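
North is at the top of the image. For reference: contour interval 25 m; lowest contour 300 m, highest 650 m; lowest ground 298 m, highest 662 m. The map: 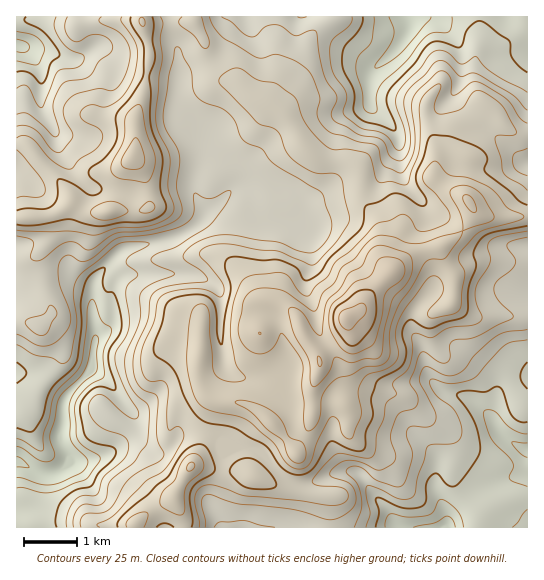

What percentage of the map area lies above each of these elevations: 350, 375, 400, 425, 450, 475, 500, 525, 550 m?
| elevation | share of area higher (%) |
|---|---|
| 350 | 94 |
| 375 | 87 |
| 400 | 79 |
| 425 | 70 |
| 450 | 54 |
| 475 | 40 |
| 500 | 26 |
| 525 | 16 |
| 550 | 7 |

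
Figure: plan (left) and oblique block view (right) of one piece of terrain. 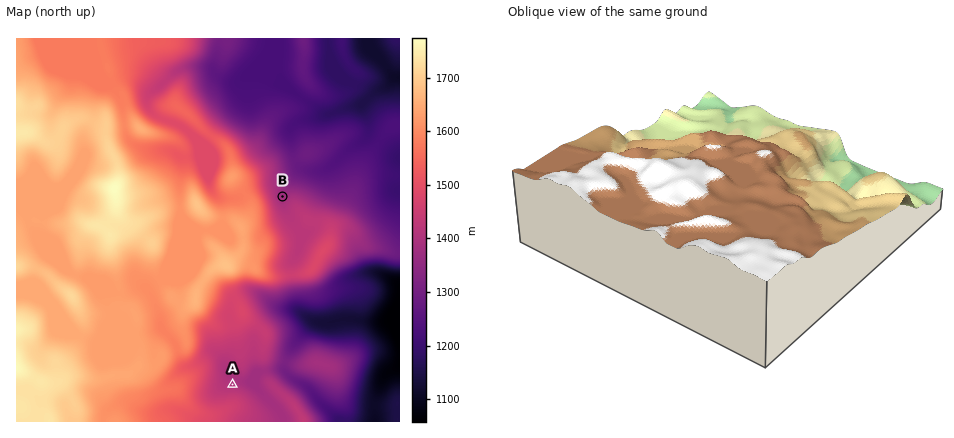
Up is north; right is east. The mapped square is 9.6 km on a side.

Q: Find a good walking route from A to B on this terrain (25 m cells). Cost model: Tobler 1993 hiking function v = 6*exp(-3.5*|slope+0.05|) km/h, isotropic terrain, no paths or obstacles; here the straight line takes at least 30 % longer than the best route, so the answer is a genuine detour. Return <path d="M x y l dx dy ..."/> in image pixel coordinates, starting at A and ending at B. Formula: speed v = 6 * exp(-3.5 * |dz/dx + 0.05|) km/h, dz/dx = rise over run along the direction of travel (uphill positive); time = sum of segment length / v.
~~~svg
<path d="M232 384l0-8 2-4 0-8 22-42 0-28 2-4 4-2 6 0 8-4 4-4 2-4 0-2-2-6 0-4 8-16 0-34-4-10-2-8"/>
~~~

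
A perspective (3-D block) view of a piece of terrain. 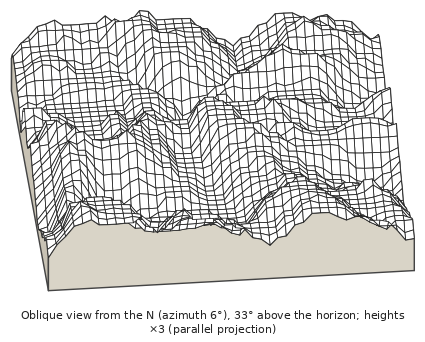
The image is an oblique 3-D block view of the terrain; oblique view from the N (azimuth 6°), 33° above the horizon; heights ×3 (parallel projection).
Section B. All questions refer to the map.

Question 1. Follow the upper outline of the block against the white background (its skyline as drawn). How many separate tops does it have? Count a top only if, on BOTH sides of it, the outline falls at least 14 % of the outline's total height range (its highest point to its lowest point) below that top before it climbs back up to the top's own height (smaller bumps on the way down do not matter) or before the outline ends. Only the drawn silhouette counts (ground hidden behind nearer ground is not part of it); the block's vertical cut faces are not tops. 2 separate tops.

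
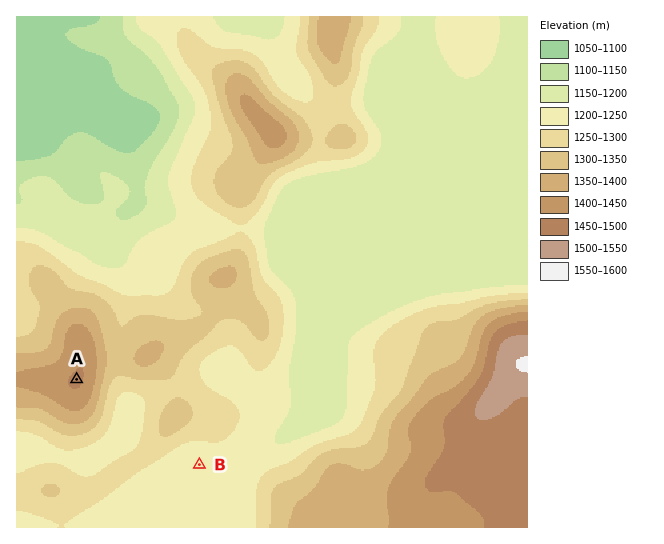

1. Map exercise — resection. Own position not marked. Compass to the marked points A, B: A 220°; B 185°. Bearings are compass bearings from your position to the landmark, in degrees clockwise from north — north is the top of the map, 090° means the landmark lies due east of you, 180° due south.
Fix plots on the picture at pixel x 222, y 206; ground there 1280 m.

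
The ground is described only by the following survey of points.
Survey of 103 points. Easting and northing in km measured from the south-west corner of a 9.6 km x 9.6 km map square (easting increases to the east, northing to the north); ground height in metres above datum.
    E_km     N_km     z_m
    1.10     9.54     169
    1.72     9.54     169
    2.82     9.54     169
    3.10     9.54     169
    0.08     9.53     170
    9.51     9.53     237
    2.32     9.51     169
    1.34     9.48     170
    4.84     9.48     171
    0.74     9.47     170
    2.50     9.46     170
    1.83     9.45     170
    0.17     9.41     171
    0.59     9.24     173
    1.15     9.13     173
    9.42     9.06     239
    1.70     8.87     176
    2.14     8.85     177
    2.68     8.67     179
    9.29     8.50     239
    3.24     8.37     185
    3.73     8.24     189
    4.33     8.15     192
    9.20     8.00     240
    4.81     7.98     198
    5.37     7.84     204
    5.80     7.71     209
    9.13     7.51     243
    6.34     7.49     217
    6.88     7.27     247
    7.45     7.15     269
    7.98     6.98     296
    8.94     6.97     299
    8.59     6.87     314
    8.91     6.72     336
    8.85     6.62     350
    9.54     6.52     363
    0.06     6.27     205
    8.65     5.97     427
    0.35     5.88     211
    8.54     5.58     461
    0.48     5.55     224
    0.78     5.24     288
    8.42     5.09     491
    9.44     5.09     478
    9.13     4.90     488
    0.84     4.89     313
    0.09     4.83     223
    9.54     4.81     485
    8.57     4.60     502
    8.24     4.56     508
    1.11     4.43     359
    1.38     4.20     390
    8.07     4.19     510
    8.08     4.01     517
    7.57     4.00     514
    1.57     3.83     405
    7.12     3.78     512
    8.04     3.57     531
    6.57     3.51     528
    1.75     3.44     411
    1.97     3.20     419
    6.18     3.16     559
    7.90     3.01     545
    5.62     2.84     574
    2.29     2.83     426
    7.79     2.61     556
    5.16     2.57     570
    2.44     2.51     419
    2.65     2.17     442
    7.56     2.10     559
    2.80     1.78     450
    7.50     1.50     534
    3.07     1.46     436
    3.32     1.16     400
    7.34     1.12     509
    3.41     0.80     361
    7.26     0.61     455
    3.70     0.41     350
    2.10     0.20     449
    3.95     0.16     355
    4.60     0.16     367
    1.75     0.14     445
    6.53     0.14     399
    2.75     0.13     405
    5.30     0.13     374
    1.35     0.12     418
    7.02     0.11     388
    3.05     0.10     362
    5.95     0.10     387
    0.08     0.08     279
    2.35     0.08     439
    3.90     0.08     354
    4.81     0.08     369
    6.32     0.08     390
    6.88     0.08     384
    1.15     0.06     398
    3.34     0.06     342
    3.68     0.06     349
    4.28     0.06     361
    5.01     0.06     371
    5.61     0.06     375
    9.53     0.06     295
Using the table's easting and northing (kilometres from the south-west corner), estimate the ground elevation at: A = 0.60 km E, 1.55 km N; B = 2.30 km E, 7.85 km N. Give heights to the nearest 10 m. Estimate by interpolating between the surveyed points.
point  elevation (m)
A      270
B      190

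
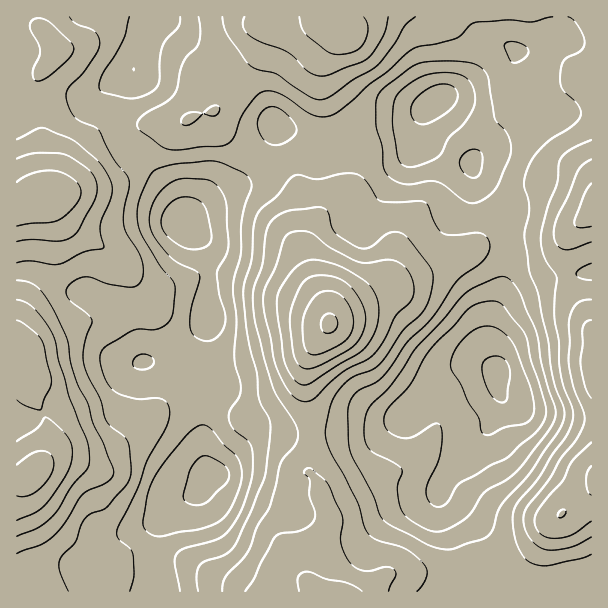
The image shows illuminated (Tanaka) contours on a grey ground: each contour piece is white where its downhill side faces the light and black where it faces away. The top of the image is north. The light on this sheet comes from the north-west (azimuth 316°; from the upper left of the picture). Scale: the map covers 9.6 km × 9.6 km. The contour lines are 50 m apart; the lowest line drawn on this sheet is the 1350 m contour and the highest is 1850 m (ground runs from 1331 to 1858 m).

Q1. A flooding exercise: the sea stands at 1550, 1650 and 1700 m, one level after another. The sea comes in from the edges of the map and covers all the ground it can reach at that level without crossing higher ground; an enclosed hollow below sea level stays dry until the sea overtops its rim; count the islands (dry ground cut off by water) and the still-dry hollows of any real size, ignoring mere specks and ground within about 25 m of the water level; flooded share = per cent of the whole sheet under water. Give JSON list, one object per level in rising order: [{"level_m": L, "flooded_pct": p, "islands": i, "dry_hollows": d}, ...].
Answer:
[{"level_m": 1550, "flooded_pct": 49, "islands": 0, "dry_hollows": 0}, {"level_m": 1650, "flooded_pct": 83, "islands": 1, "dry_hollows": 0}, {"level_m": 1700, "flooded_pct": 92, "islands": 1, "dry_hollows": 0}]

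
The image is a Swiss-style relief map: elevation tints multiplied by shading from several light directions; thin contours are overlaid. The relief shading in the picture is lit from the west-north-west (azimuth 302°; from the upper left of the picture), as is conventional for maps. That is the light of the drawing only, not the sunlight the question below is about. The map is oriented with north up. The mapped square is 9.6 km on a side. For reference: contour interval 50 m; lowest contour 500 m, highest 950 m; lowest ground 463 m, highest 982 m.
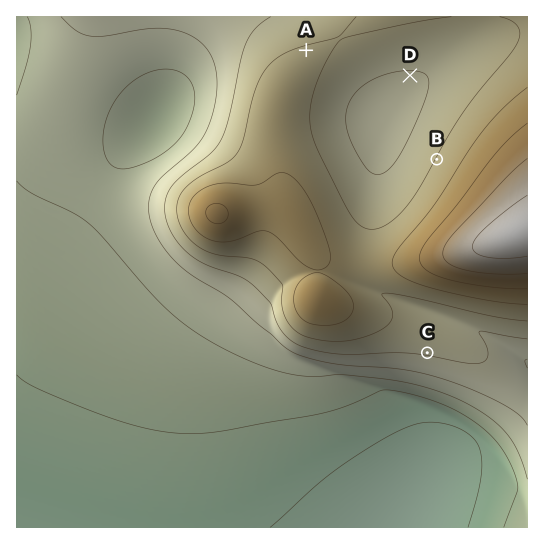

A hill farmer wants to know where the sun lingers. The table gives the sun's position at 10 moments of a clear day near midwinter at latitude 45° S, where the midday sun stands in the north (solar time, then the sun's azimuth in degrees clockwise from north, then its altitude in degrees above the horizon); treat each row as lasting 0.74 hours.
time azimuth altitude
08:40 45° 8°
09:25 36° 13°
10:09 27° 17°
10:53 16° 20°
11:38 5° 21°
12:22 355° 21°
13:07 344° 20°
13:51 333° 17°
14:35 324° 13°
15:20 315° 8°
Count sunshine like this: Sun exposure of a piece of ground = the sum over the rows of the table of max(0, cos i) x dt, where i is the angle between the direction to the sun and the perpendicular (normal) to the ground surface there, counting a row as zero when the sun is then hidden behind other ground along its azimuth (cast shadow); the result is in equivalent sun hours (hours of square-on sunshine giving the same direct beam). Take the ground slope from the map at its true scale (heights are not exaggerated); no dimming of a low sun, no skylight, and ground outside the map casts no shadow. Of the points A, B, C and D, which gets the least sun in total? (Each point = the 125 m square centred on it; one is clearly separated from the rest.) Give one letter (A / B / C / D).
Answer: C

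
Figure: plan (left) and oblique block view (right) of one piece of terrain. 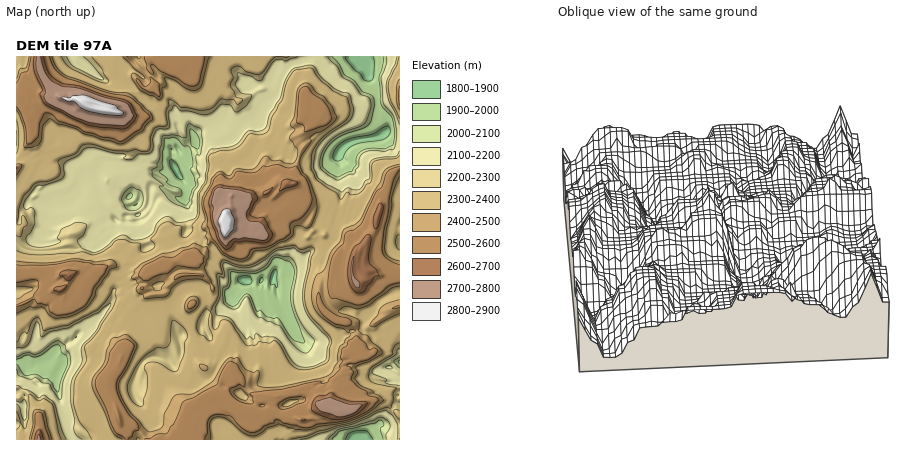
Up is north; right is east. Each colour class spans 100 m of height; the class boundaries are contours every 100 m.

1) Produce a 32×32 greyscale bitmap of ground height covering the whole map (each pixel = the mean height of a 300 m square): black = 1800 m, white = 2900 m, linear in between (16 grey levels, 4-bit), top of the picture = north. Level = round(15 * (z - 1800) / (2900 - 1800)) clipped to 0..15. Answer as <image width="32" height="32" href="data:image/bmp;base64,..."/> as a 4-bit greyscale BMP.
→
<image width="32" height="32" href="data:image/bmp;base64,Qk12AgAAAAAAAHYAAAAoAAAAIAAAACAAAAABAAQAAAAAAAACAAATCwAAEwsAABAAAAAAAAAAAAAAABEREQAiIiIAMzMzAERERABVVVUAZmZmAHd3dwCIiIgAmZmZAKqqqgC7u7sAzMzMAN3d3QDu7u4A////AHqnVneamaqqh4mHd3ZCETVplld4qoiaqoiaqZqqmGQ1aIZXeah3iaqqqqqarMzJZ2dkZ4qXd4maqpmqmazLqodVQ2ealmeIiJqZiJmqqph2QzNXiqdnd3iKqYd3eJqHVTIjRnmpd2d4iZiHdVaKmGRVM0Z4qnd2d3d3d2RFeqqGdVVVeJl3dnd3dmZDRXiYd3Z3ZVd3d3d2d2VUM1eJiIeHiZhmd3d3h2VVMyR5mIiZmaqqhneIh5h0NCI1iZmpiYmrqpd4mIiHgyIiNYmqupiqqrqoeJmZmXUiISR5q8uqmZqqmYiaqal2ZkI0aKvLqnd3d2d3eJmpiamFRWeay5hlVmVVd2d3iJy7uod4iruXdVVmVVVWd3i+3MqoiImqp3ZVVVVVRWVYz9y6qph3irhlVVVVU0VUSM3cqqqYd3m4dVVVVVNFQzfMzLuql3Z4qHdmVVVVVDI1mqqquoZVV5mHd1VVVVQhNYiZqql0M0aJd3dlVVZVIjV3d4iIdCI1ZoiHd2eHdjI0Vmd3iYUhIzSKh3iaqYZENFVWd4mXUyITiomrzMyoZVVVVVeJqoZTJKqrze7smHZnZWVWeaqHVDaqzd7cuYh3d3d2VXmpd1RIqsy7l3iaiJh3ZVVol2UySJvKh2d4mZqpd2ZlV3VTIUeLuGVniJqqqYd3dlVVQgA2"/>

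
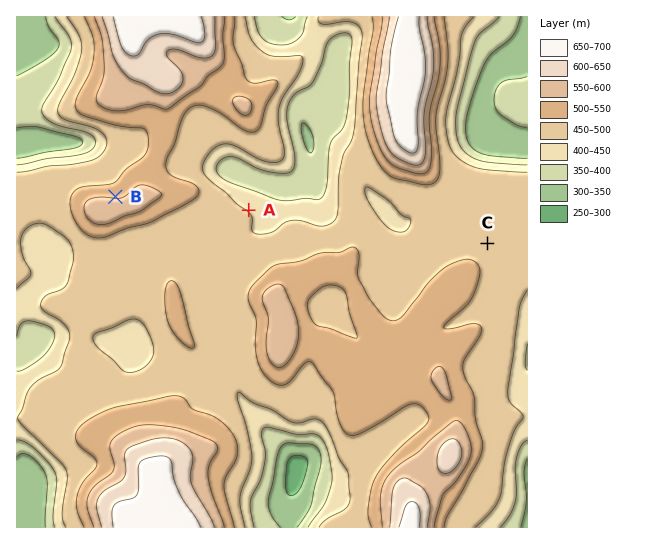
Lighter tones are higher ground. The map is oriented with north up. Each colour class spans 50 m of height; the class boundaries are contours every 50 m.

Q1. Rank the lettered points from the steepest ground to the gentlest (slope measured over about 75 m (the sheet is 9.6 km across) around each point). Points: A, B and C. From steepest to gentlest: B A C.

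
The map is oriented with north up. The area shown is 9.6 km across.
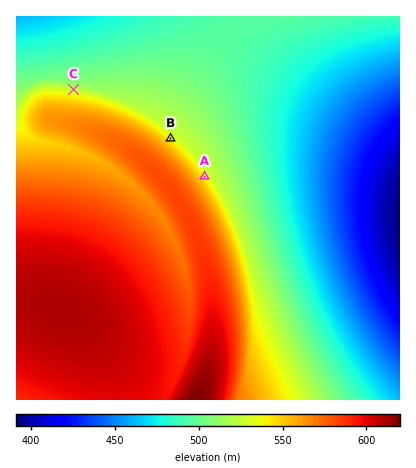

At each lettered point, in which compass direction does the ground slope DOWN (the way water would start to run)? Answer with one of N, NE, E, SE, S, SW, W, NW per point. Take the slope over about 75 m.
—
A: NE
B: NE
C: N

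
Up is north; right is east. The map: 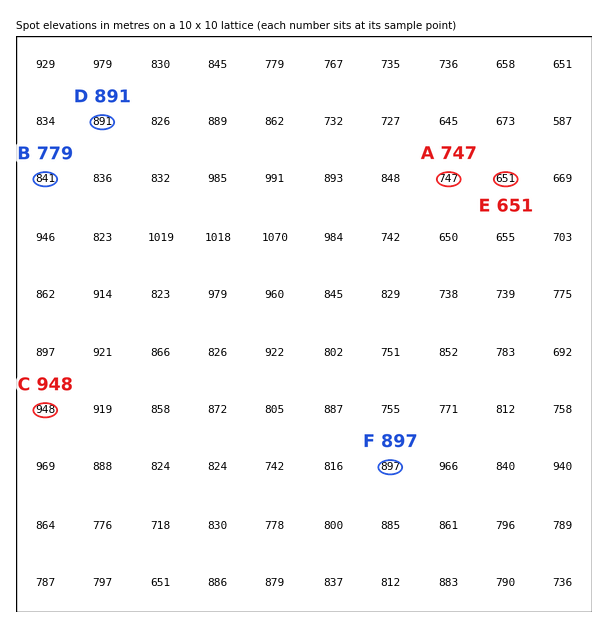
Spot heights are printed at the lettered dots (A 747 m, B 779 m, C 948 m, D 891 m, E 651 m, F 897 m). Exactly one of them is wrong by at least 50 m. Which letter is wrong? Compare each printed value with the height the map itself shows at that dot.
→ B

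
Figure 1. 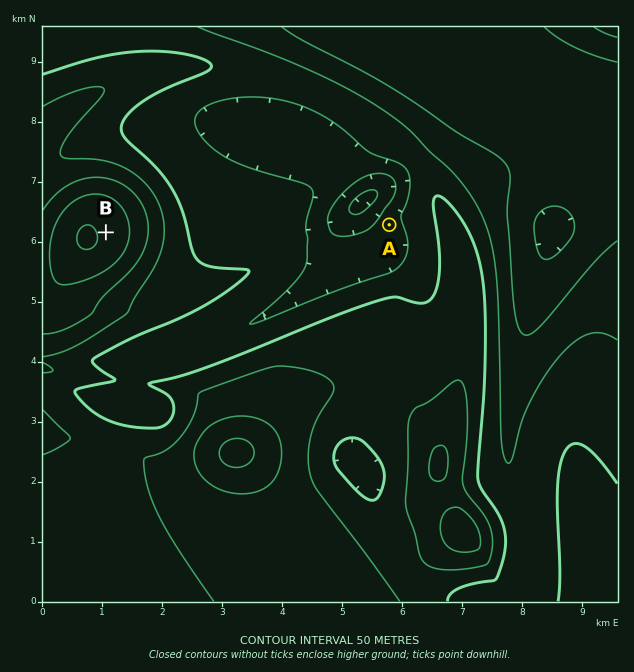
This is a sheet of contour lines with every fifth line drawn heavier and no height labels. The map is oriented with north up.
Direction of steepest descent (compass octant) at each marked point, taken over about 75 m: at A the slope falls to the W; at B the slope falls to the E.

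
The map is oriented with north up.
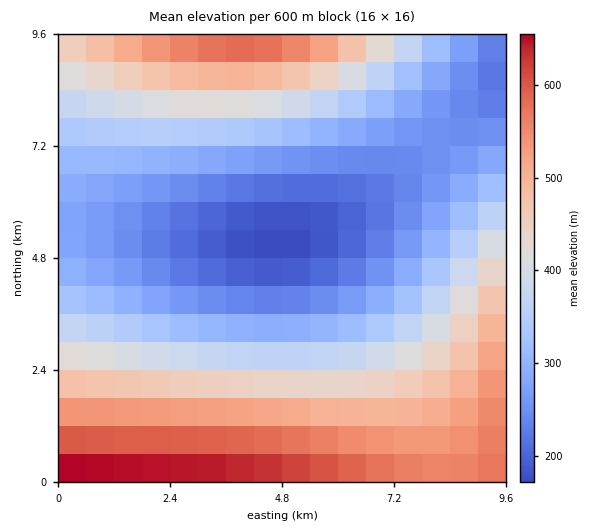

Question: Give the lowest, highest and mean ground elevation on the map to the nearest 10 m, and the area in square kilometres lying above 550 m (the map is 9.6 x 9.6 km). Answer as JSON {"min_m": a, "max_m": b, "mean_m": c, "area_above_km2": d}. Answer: {"min_m": 170, "max_m": 680, "mean_m": 380, "area_above_km2": 12.2}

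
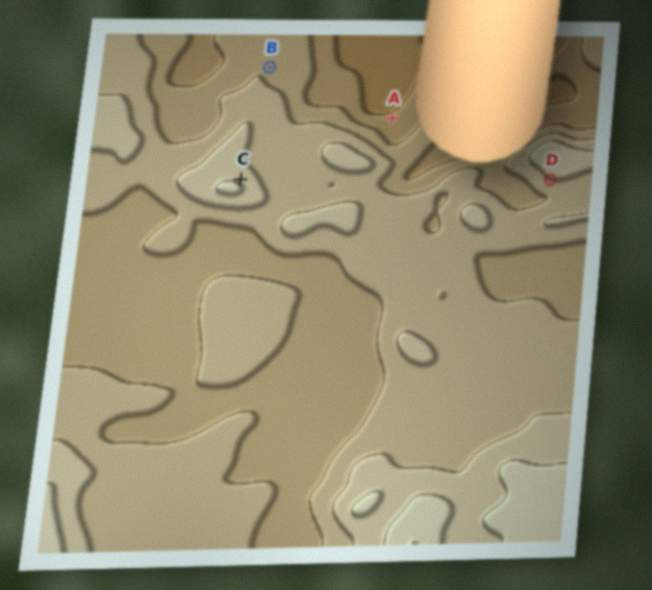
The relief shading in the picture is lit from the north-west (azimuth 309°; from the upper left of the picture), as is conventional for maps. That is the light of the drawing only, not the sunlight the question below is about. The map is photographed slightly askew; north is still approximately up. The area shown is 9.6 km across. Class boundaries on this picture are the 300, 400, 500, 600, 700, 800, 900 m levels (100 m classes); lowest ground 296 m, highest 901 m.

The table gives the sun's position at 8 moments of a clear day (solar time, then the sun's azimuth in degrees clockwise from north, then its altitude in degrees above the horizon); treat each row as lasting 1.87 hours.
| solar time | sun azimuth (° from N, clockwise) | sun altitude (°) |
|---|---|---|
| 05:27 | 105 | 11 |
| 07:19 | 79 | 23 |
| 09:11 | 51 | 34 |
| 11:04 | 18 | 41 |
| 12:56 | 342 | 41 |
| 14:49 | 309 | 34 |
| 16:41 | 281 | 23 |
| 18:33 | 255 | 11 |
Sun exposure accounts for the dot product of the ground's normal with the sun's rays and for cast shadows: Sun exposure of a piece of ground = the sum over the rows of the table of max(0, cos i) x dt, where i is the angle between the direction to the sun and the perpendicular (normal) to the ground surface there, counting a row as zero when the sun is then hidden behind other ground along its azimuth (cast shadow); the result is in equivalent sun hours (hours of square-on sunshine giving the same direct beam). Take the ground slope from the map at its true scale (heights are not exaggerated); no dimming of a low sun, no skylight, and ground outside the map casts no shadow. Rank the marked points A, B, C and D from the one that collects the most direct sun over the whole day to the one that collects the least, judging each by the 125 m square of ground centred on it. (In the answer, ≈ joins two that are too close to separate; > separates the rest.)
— C > A ≈ B > D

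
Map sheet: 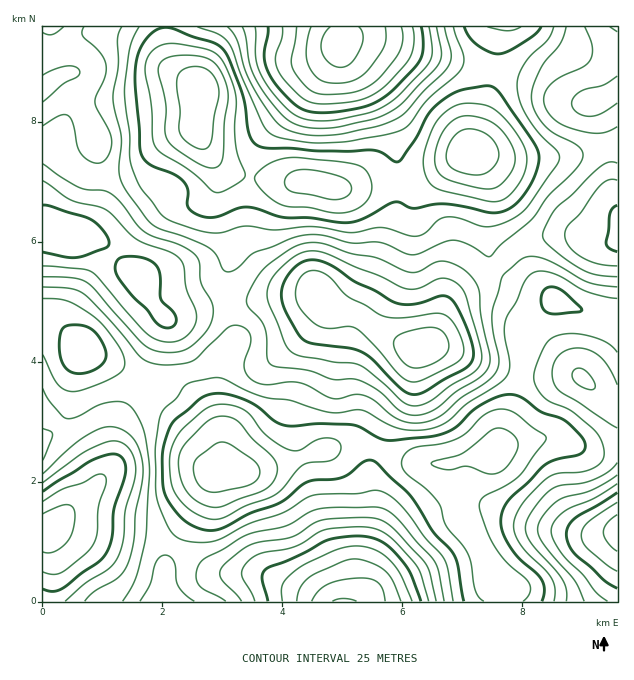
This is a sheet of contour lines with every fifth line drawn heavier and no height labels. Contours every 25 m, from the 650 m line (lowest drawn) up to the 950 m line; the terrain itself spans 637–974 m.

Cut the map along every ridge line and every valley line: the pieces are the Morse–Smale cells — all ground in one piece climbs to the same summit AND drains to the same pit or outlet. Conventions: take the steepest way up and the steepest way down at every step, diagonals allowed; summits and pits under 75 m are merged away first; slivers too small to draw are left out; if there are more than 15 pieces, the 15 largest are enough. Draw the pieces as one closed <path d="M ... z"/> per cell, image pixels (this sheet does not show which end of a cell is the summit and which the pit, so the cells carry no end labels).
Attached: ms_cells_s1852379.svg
<path d="M497 269l-13 11-27 14-9 9-14 36-10 9-9 0-24-10-32-24-30-8-8-6-4-7-88 11-1 6 6 20 0 12-12 15-4 15 2 72 6 21 10 8 9 0 39-9 39-15 23-5 24 2 30 14 30 4 19 0 24-8 18-1 9-8 2-17 12-30 10-43 0-21 10-15 21-21-43-19z"/><path d="M362 444l-25 2-65 21-27 6-22 0-9 3-20 38-18 26-8 15-4 16 0 30 344 1 0-16-16-13-12-26-15-24-5-39-6-19-2-3-22 2-24-3z"/><path d="M166 26l-124 1 0 201 14 0 17 8 13 0 17 6 25 27 12 8 14 30 12 11 4 0 26-8 32-7-2-32 5-21-15-49 2-30-20-39 2-41-28-27-6-21z"/><path d="M556 299l-22 22-10 15 0 21-4 19-6 24-12 30-2 17-9 8-18 1-20 7 7 21 4 35 28 54 16 13 1 16 108 0 1-280-25-6z"/><path d="M53 324l-11 1 0 201 8 2 0 21 2 10-1 42 112 1 2-38 11-24 18-26 18-36 5-4 19-2-6 0-10-7-13-20-27-27-12-18-11-11-38-23-18-8-15-5-10-13-15-12z"/><path d="M499 26l-332 0-1 17 6 21 28 27-2 41 9 18 13 16 9 6 22 6 35 4 30 0 19 6 15 0 20-4 31-2 1-5-4-14-4-24-7-22-23-39-20-24-4-11 9-3 31 1 30 11 41 8 21 8 21 3z"/><path d="M56 228l-14 1 0 95 19 4 15 12 10 13 15 5 18 8 38 23 11 11 12 18 27 27 13 20 12 7-6-7-4-12-2-35-2-15 1-40 15-21 0-12-4-12-2-14-14 1-48 13-18-20-8-21-12-8-19-23-17-8-19-2z"/><path d="M494 71l-2 1-3 21-9 33-10 27 12 12 8 22 0 12-4 21 0 18 3 17 5 10 3 4 17-19 12-8 19-6 26-2 28 10 18-4 1-32-6-18-2-37-4-21-9-24-5-6-26-1-28-18z"/><path d="M212 156l6 15-2 30 15 49-5 21 2 32 22-1 19-4 48-5 4 7 8 6 27 6 7-9 23-56 14-46 2-18-32 1-20 4-15 0-19-6-30 0-24-3-33-7-9-6z"/><path d="M470 154l-15 6-30 18-23 5-2 18-14 46-23 56-7 10 8 4 9 9 18 12 24 10 9 0 5-3 11-18 8-24 9-9 27-14 12-12-6-9-4-21 0-18 4-21 0-12-8-22z"/><path d="M371 40l-22 0-8 2-1 6 6 10 18 20 23 39 7 22 8 42 8 1 15-4 44-24 3-6 14-43 6-33-20-4z"/><path d="M617 26l-117 0-6 37 0 7 2 2 42 11 28 18 26 1 5 6 12 36 3 46 5 18z"/><path d="M571 234l-17 0-28 8-12 8-16 20 14 11 15 7 12 4 54 24 24 6 1-81-19 3z"/><path d="M49 527l-7 1 1 74 8-1 1-18 0-24-2-10z"/>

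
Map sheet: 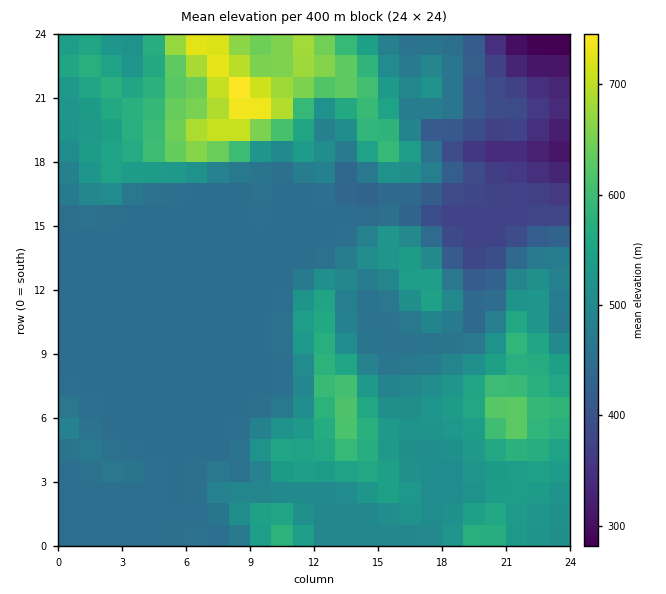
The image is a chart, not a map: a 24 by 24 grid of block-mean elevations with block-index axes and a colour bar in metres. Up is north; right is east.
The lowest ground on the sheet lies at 280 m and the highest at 760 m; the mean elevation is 490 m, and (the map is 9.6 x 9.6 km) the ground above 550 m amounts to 19.2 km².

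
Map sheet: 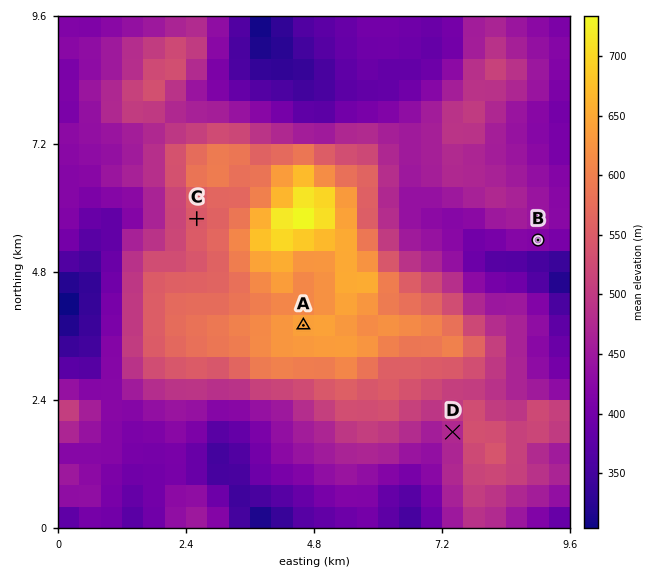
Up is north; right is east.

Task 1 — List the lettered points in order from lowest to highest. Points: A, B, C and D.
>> B D C A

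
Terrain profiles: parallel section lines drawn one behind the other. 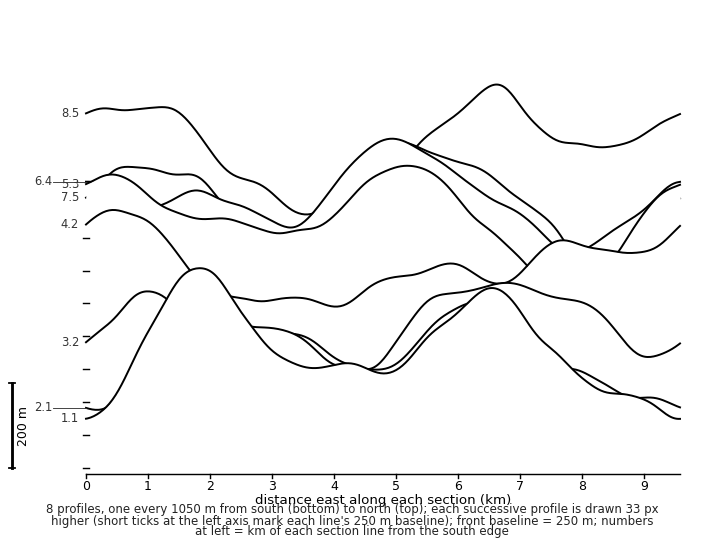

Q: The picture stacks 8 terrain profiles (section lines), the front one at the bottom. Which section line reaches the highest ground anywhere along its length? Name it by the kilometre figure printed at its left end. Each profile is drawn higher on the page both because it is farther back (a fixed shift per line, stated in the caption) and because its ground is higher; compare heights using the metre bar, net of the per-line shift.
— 1.1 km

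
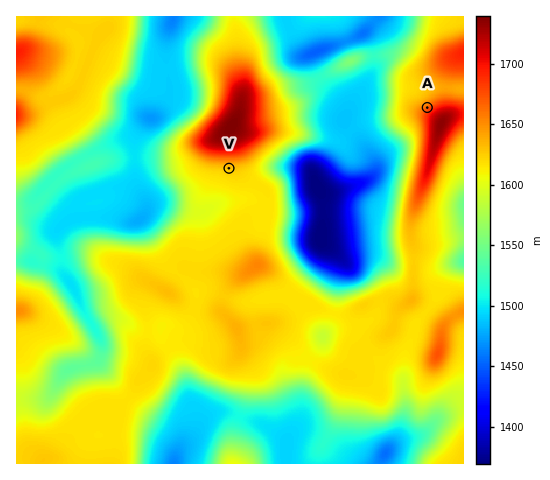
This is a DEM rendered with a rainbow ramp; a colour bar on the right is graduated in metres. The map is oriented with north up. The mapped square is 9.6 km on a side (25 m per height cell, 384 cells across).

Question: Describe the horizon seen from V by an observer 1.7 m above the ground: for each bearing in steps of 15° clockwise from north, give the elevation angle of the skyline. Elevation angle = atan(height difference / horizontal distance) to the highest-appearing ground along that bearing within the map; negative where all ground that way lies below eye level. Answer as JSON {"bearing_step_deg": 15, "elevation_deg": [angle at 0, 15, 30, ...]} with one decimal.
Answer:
{"bearing_step_deg": 15, "elevation_deg": [10.8, 10.1, 8.4, 5.7, 2.9, 1.0, 1.0, 0.2, 0.1, 0.1, -0.1, 0.6, 0.1, -0.2, -0.0, -0.2, -0.1, -0.9, -0.3, 1.1, 3.8, 7.0, 9.3, 10.5]}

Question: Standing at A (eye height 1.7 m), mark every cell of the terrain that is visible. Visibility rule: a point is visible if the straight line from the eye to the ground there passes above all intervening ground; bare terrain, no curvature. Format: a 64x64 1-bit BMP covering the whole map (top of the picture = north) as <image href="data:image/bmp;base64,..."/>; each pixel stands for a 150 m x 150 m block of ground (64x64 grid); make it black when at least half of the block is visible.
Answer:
<image width="64" height="64" href="data:image/bmp;base64,Qk0+AgAAAAAAAD4AAAAoAAAAQAAAAEAAAAABAAEAAAAAAAACAAATCwAAEwsAAAIAAAAAAAAA////AAAAAAAA/gAAAAAAAEA+AAAAAAAAYB4AAAAAAADwDgAAAAAAAPADAAAAAAAA8AEAAAAAAADgAAAAAAAAAAAAAAAAAAAAAAAAAAAAAAAAAAAAAAAAAAAAAAAAAAAAAAAAAAAAAAAAAAAAAAAAAAAAAAAAAAAAwAAAAAAAAADgAAAAAAAAAOAAAAAAAAAA8AAAAAAAAAB8AAAAAAAAAB4AAAAAAAAAPAAAAwAAAAB8AAABAAAAAPgAAAAAAAAA+AABAAAAAADwAAeAAAAAAOAAD4AAAAAAgAA/gAAAAAAAAH/wCAAAAAAB//w8AAAAAAf///wAAAAAD8P//AAAAAAcA//8AAAAAAAB//wAAAAAAAH//gAAAAAAAOf+AAAAAAAAA/4AAAAAAAAB/wAAAAAAAAD/AAAAAAAAAP8AAAAAAAAA/wAAAAAAAAH/AAAAAAAAAf8AAAAAAAAA/wAAAAAAAAD/AAAAAAAAAP+AAAAAAAAB//wAAAAAAAH//AAAAAAAAf/8AAAAAAAB//wAAAAAAAD//AAAAAAAAP/8AfAAAAAA//wB8AAAAAD//AHwAAAAAH/+AfgAAAAAf/4B/gAAAAB//wH/AAAAAH8HgP8AAAAAfgHAHwAAAAD+AEABAAAAAP8AAAAAAAAB/wAAAAAAAAH/gAAAAAAAAf/+AAAABwAB//4AAA=="/>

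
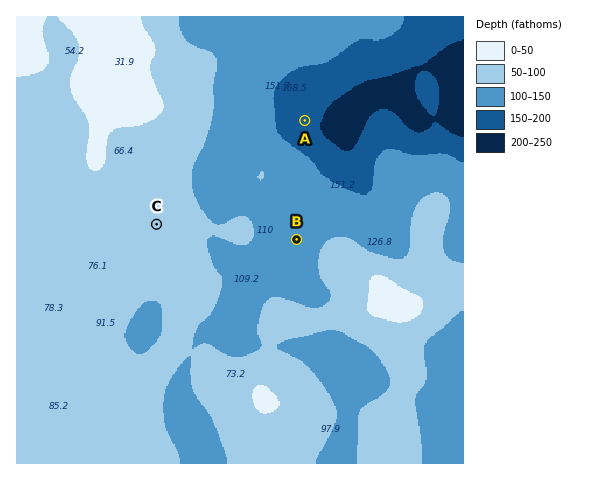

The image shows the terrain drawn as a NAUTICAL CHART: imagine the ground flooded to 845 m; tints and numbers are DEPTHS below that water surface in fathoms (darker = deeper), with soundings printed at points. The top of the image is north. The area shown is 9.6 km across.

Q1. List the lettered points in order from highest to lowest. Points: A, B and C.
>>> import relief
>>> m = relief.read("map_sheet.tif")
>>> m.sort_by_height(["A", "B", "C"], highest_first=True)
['C', 'B', 'A']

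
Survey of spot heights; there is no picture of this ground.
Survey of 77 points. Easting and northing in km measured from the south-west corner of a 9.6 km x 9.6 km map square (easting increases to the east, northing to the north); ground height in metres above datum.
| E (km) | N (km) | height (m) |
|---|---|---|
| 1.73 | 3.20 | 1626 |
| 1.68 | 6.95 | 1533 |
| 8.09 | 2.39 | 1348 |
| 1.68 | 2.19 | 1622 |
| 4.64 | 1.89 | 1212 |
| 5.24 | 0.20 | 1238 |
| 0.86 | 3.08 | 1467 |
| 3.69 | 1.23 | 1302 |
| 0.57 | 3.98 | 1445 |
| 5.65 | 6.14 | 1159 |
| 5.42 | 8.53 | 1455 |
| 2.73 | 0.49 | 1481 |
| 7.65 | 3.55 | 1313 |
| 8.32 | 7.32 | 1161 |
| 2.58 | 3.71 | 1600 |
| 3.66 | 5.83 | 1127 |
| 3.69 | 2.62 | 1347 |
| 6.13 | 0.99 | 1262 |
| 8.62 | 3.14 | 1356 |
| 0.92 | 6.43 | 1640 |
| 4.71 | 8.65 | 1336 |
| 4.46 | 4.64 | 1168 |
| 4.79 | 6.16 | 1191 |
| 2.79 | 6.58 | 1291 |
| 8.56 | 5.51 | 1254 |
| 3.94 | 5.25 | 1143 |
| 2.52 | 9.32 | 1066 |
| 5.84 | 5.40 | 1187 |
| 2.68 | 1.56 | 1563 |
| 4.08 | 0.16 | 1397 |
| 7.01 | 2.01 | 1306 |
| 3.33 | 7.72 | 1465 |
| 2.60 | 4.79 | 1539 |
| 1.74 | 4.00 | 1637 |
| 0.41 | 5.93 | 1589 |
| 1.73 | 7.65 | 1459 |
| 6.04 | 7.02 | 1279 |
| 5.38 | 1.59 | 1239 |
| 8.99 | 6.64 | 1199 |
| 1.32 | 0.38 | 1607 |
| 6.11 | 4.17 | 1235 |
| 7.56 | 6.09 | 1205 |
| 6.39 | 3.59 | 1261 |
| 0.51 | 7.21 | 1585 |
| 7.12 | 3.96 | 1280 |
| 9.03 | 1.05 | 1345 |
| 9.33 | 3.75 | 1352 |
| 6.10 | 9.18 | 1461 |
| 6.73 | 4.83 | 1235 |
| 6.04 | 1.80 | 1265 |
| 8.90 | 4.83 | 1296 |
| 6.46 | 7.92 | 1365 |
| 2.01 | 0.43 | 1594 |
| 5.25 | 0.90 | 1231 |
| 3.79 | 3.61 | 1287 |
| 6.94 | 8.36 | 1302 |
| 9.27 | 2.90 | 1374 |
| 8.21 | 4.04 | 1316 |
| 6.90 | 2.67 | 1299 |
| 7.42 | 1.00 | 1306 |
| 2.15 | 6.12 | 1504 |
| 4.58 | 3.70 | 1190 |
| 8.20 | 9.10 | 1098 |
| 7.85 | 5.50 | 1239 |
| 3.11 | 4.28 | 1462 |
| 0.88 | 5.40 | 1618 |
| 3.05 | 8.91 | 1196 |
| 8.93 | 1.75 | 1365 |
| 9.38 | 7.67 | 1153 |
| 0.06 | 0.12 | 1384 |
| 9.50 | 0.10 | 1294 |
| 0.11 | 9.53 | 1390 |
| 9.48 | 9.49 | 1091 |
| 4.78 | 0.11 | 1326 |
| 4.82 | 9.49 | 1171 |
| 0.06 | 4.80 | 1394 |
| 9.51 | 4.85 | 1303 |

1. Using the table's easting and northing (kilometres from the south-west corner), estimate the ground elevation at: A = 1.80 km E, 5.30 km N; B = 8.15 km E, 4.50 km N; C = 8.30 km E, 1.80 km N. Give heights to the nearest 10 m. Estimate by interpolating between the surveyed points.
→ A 1620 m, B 1290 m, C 1350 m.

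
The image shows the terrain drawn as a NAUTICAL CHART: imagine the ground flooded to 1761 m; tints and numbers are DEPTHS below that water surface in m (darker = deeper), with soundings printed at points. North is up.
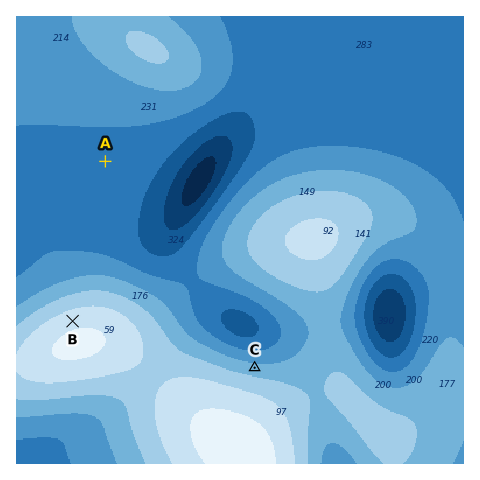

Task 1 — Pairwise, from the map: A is lower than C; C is lower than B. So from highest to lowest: B C A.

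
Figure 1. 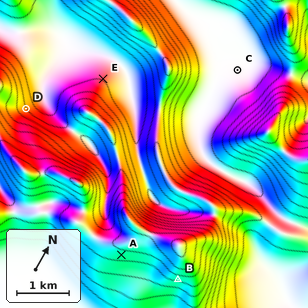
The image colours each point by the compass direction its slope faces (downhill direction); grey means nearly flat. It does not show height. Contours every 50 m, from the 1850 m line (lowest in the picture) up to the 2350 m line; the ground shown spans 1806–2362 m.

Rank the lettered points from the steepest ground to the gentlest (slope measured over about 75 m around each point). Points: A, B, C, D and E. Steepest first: B D A E C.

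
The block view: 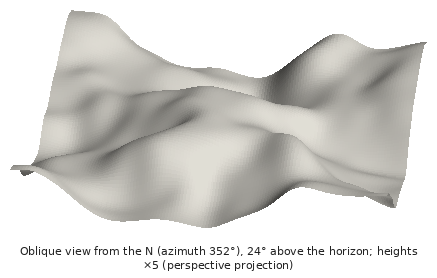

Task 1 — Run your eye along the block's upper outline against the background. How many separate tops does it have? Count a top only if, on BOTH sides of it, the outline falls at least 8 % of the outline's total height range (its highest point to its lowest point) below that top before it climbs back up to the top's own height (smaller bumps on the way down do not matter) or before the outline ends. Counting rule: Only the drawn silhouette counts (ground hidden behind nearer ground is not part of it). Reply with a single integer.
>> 2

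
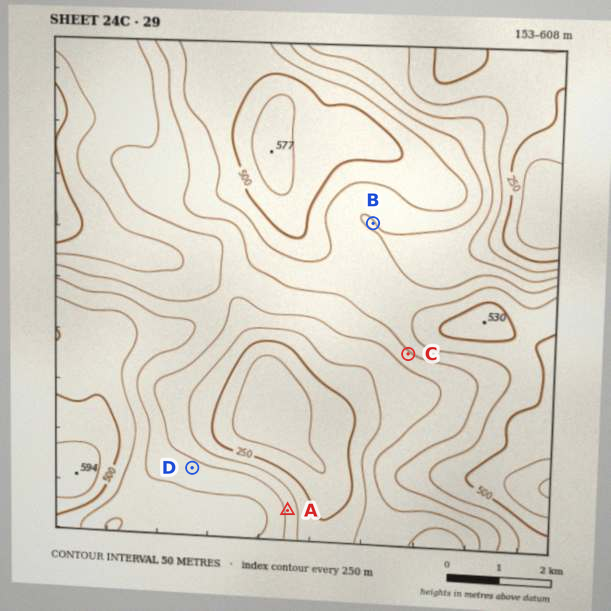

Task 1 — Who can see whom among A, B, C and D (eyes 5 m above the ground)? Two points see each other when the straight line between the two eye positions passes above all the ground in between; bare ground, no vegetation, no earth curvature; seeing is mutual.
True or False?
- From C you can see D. True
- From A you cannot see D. True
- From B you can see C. False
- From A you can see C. True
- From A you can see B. False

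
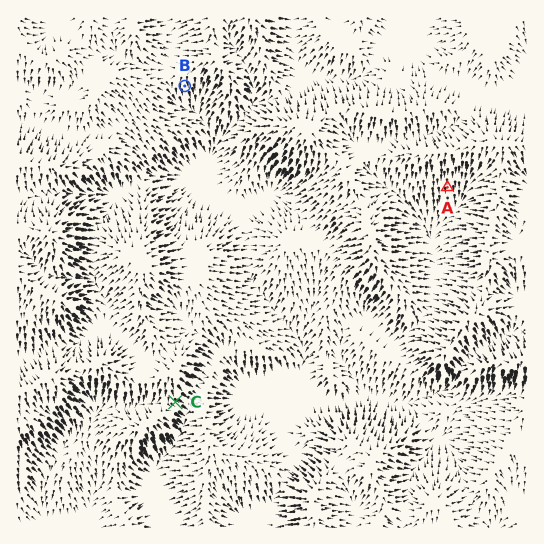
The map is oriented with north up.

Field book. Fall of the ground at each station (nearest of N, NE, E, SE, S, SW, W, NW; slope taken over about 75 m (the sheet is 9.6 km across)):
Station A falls S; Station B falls S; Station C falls SE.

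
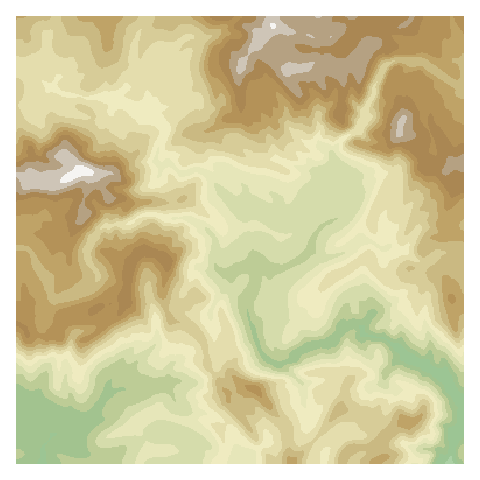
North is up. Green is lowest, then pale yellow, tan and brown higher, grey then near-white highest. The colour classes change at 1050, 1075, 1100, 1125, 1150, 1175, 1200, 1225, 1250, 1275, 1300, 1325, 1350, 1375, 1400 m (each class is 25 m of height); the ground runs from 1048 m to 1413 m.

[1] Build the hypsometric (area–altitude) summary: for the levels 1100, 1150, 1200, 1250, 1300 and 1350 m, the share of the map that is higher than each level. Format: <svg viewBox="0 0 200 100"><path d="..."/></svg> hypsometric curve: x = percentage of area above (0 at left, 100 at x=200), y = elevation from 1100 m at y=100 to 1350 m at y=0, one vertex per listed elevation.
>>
<svg viewBox="0 0 200 100"><path d="M190 100l-32-20-35-20-49-20-34-20-28-20"/></svg>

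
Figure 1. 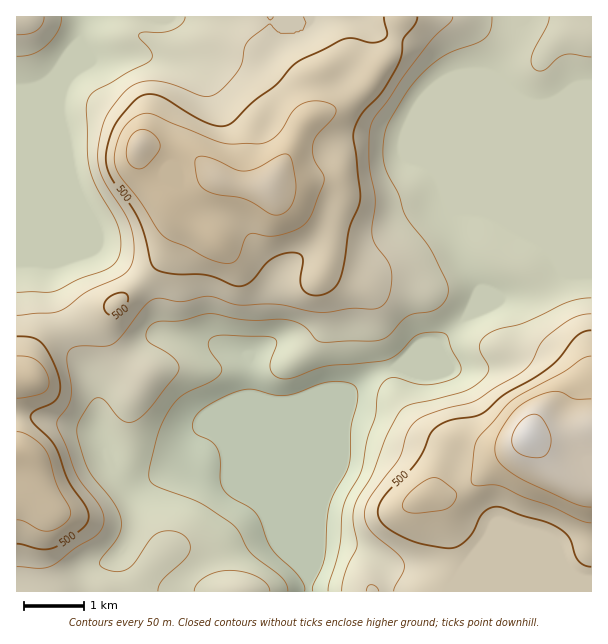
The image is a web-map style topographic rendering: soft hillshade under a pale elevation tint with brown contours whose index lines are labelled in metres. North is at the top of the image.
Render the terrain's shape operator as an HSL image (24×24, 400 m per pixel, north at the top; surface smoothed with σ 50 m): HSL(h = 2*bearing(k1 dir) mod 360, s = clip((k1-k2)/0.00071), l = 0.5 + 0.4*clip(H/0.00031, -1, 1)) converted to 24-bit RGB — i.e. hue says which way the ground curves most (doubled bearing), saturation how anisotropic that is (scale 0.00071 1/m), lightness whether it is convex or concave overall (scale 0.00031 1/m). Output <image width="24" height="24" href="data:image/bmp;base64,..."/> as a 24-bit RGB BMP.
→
<image width="24" height="24" href="data:image/bmp;base64,Qk32BgAAAAAAADYAAAAoAAAAGAAAABgAAAABABgAAAAAAMAGAAATCwAAEwsAAAAAAAAAAAAAfXRDhrM6QZGRa5arnGqunm50YH5mRKKietbX1Ofw2drytwD3ABRH2rXE5enVSDSesJdwrn11hYR7gIB/gIB/gIB/gH9/h2RTf0Mv3/UcESkLImgQMWJVrIGQqI6iX6CQS7JEZb8oWyAPaSI9CyE+jsw28HQJQhQLf40ZdaAyZp1LcYB7f4B/gH9/c1x+v3J+X3PL7t3mmaThb/HuCWaccZ+no6CykJauk6y1tY+OVh9kf3+AISlngiiX9DJczZuOldCmdaF8abNiQ317f3Bodlg9QhgWtaUMcaO5sdu+1fD2hnrrMxiRX42GepuBkrSXW5drih05glh9f3+AQVV6ATuo3Nbz7dny5cHmm6PAxH6YRjksSR0XeDkijDZFtOjEjZlstP+qO49aThM7dSY6Q44/aY9Ohl02biUlf3R1gH9/f3+AfH+AADEzYoxGxsh46KnI2Ke0tyvP8EXTdEijkbHLtvLzi7bQyPLh1vbVPhxPOxRBvHxeZ6xaT3tvhmibgVCpf3+AgIB/f3+Af3+AFy1QMIc3h606jo445o9mRDJoz0nb253PjtOgYriPb2N36fm1wQ8DPhAqPBxJyr5nobxXPHBcRnVrh2Fvf3+AgIB/f3+Af3+ALDVxPLKth3uljZu/yrThi5fiACv399T27ufdRkzAl223STcAjJMAJIOVHiBk0LCU0sV6PlpBH0UgTHlHf4B+gH54foB2f4B/W2x/Jj1lV8pBRueWebjHt4TMKxmIk7rV+tHadEGzWqS03Nf00frzFwCVOSx8k7OE7MrLk0y8aWG2LbyOFXo6ug4KjbcLHD4MSEoXC0wzquucQ4EZGi0IPjUYS3ciEZcn21dT/8Hmt1Wd2vHd7UVjLQYsUHdLSNeJrr7UtZLii4/YhWXPSy+/XVnX99TwxHXbYHOzKpk6LHgAXHtCfnVhNxETfaMfKm8ODi4FhoIX4a2Zyoto2gB2qDXFu6xvTNILGjkSbkoWY00cSCEUVkYVDy0GaG0W22ZTe3GusoG8w8+pE0MvMVgbM8Hews/ki5PPYHPARYa4ytmhmG6GplLTyWng7Jbg9eLWFBU9qF4+hGhAdjNcnLZ0blq4KoVggMkpVIZDYpxWysmPdjSufcaYCnlGJHAdioE4T3o8OJRdns2MdYxXNUVlbHvLsrXv/8zs1wDuen+jpVmwZE2no92pMXTZhnbq7N3uarLXk7jTko21W2rBwMfUQj7FajpMa20xXaA7NYcwXX0eenc7S2MxI2AQHiwSfw0c/2WLrIOWozuOe8+PntyvL1hoK21d1reWs8p6UYuWmoOjd5Kje6N7gSh9flysj7rBjK2ueWSCfoBugIB/f39/fYB7HypDOB0v7qBVuYxocqTO2/DmnjaluCpBH3IiHJg44dKOOHdtZoyPiZqRjU19bUSHiK6hc5WBhWNlgHl+f39/gIB/f3+Af36AMgo0QB4lx+x/rdy0WsGXnlgyaB5Q0KOaxNnXF5ig26txRKVUMm1pf29Yd0xxbo6Mi4xsgHBvgH9/gIB/gIB/gIB/f3+AbDh4QQA7kdJbuP3DhrKPpkCKs263X3PVvd/Nwb+rTTSqndV7nNjHISSRkmeaZWKDf3+Af4B/gIB/gIB/gIB/gIB/gIB/f3+AJwZNjg325PbVWdVlXWF5aJKztuDlRWvU5qjfyNKdTjat5uOseLlQGxtMiFJshWuAf3+Af4B/f4B/f4B/gIB/gIB/f4B/f3+ACQZEGova9tzV0djvVpvku/X2Uk/Vq0GUNEyG/72xRyoxrdZJyodZDxIxc29+gH9/f3+Af4B/f4B/f4B/f4B/gIB/f4B/eHWAHBtqCbCRrfKk9+HUWrm7gpJGNRMsxlhOKU5b64qB55/V0L9csI4gEDEqRnJ4f3+Af3+AgIB/f4B/f4B/f4B/f4B/f4B8bnGALXO2T9PRMdCC8evSrnSXZChNWEJgYZlet2m2OrA92ZBc5GHT/8rfKcJYBi4qdH96f3+AgH9/gHR3inNUYoVbfoB+c5Q7R4RdM4laN24sIIcSw64OgB4SfDxGX21eZI1RSoZ+zILA1X+GQHxs34yp/s3cE05cGFEwZHlTe3djhFR+tJWTaZltcnBJrcBOG406SXt4gkVxeZA9bZcyoIFVkWhwZ32FjaJ7QolfMZtPvGOd2pXQW7K++Jus8GvVNk+GQ3ZTUpJ0WpaZfI2ku2ufinmh39/srNPiClGZTVebvYt2Xq5jSXx2nWRYgZdhinldnYllW3hNLlUonawpZiUszGJG2bCnblzSjqnRTJm9YnOMYHZ5n3F6g4Oj"/>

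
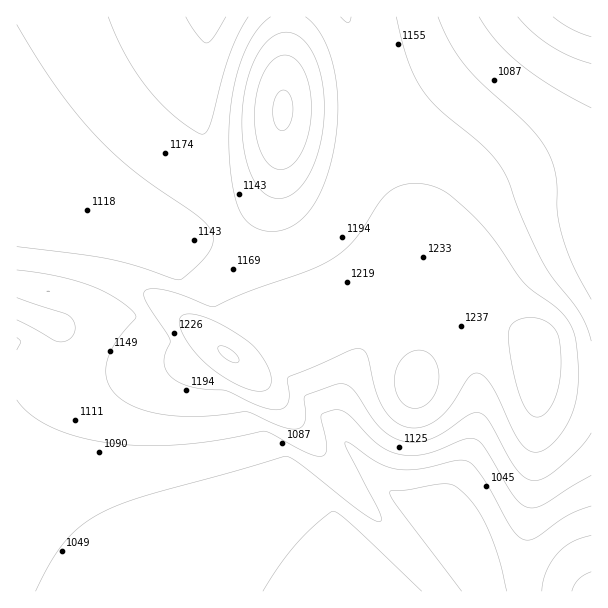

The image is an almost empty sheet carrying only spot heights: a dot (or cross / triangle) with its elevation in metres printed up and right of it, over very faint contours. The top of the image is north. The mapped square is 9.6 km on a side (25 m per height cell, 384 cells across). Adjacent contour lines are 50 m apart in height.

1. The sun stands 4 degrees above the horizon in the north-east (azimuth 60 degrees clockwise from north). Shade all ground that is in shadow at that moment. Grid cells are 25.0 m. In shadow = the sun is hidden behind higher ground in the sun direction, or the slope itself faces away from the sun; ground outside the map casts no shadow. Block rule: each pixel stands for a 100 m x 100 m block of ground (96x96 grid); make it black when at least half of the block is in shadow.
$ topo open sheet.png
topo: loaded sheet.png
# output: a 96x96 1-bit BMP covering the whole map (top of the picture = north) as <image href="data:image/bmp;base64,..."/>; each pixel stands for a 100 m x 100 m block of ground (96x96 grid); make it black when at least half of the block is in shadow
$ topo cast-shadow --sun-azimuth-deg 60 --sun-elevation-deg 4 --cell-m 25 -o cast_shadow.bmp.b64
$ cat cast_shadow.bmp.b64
<image width="96" height="96" href="data:image/bmp;base64,Qk2+BAAAAAAAAD4AAAAoAAAAYAAAAGAAAAABAAEAAAAAAIAEAAATCwAAEwsAAAIAAAAAAAAA////AAAAAAAAAAAAAAAAH/wP4AAAAAAAAAAAP/gf4AAAAAAAAAAAP/A/4AAAAAAAAAAAf+B/4AAAAAAAAAAA/8D/4AAAAAAAAAAB/4H/4AAAAAAAAAAD/wP/8AAAAAAAAAAH/gf/8AAAAAAAAAAP/B//8AAAAAAAAAAf+D//8AAAAAAAAAA/+H//+AAAAAAAAAB/8P//+AAAAAAAAAD/4f//+AAAAAAAAAH/w///+AAAAAAAA///h////AAAAAAAD///D////AAAAAAAD//+H////AAAAAAAD//8P////AAAAAAAB//8P////AAAAAAAB////////AAAAAAAf////////AAAB////////////AAAP////////////AAAf////////////AAAf////////////AAA//////////P//AAAf/////5//+H//AAAf/////x//+D//AAAf/////h//+D//AAAP/////B//8B//AAAH////+B//8A//AAAH////+B//8A//AAAD////8A//4A//AAAD////4AP/4Af/AAAB////wAH/4Af/AAAA////gAD/wAP+AAAA////AAB/wAP+AAAA///8AAA/gAH+ADgA///4AAAPAAH+AD8A///wAAACAAB8AD/A///gAAAAAAAIAD/A///AAAAAAAAAAD+B//+AAAAAAAAAAD8D//4AAAAAAAAAADwH//wAAAAAAAAAADAH//gAAAAAAAAAAAAP//AAAAAAAAAAAAAf/8AAAAAAAAAAAAB//4AAAAAAAAAAAAP//gAAAAAAAAAAAB//+AAAAAAAAAAAAD//wAAAAAAAAAAAAD/8AAAAAAAAAAAAAD8AAAAAAAAAAAAAAAAAAAAAAAAAAAAAAAAAAAAAAAAAAAAAAAAAAAAAAAAAAAAAAAAAAAAAAAAAAAAAAAAAAAAAAAAAAAAAAAAAAAAAAAAAAAAAAAAAAAAAAAAAAAAAAAAAAAAAAAAAAAAAAAAAAAAAAAAAAAAAAAAAAAAAAAAAAAAAAAAAAAAAAGAAAAAAAAAAAAAAAfwAAAAAAAAAAAAAA/4AAAAAAAAAAAAAB/4AAAAAAAAAAAAAD/8AAAAAAAAAAAAAD/8AAAAAAAAAAAAAH/+AAAAAAAAAAAAAH/+AAAAAAAAAAAAAH/+AAAAAAAAAAAAAP/+AAAAAAAAAAAAAP//AAAAAAAAAAAAAP//AAAAAAAAAAAAAP//AAAAAAAAAAAAAf//AAAAAAAAAAAAAf//AAAAAAAAAAAAAf//AAAAAAAAAAAAAf//AAAAAAAAAAAAAf//AAAAAAAAAAAAAf//AAAAAAAAAAAAAf//AAAAAAAAAAAAAf//AAAAAAAAAAAAAP//AAAAAAAAAAAAAP//AAAAAAAAAAAAAP//AAAAAAAAAAAAAP//AAAAAAAAAAAAAP/+AAAAAAAAAAAAAH/+AAAAAAAAAAAAAD/+AAAAAAAAAAAAAD/+AAAAAAAAAAAAAB/8AAAAAAAAAAAAAA/8AAAAAAAAAAAAAAf8AAAAAAA="/>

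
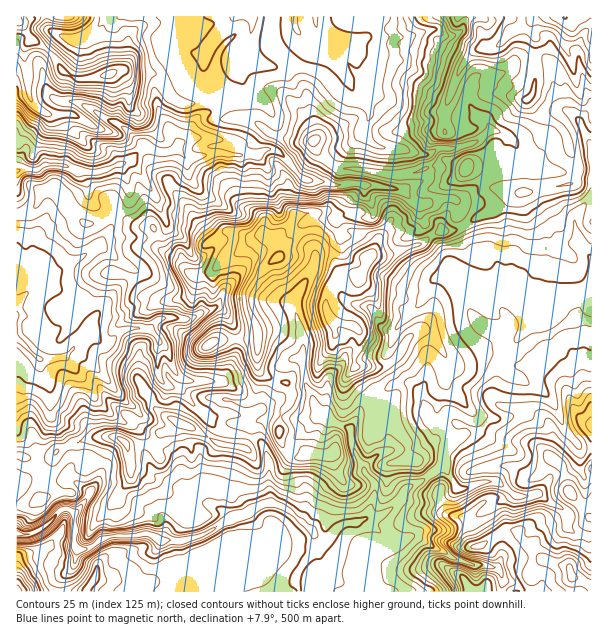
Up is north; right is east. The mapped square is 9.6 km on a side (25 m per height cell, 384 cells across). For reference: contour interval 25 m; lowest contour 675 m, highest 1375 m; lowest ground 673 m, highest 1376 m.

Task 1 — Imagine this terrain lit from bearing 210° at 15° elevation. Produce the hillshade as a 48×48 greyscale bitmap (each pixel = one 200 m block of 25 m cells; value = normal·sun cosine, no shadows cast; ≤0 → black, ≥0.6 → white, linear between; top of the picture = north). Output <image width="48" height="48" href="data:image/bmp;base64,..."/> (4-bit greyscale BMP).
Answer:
<image width="48" height="48" href="data:image/bmp;base64,Qk32BAAAAAAAAHYAAAAoAAAAMAAAADAAAAABAAQAAAAAAIAEAAATCwAAEwsAABAAAAAAAAAAAAAAABEREQAiIiIAMzMzAERERABVVVUAZmZmAHd3dwCIiIgAmZmZAKqqqgC7u7sAzMzMAN3d3QDu7u4A////AAADEmVmVmZmZ3d3ZnZnd3m9//UASamalAAjJGVVVGZnd3d3Z2Z3d4ms3WACeoiZYQFVMxNEMjRWd3dnd1Z3d3Z3cyjLuYhjAAAzFkEAASM0V3ZmZlZndlZkNs7KqYUgAQISSqZlV4h3VEVmZFd2VWd3ioU1iGMhJttxSd3LvMyoZDNVM4mHZniau5UzQiIjeuylqpqpmah3d3ZTSaqqmIeKumRUEAAWqYiLymh3iIdmipl4u6vcqZh4lRIzASFbpHZoiIiKmHZ3iJq827zaZ5mZYiZCOJmpQYdmabmaeIeImau7zN22OLvLYop3qomWE4d4iJq5aIipu8uL7dyTS6m5ZYd3dWiUFEZmeazXaHmay7dtyYdSe4h1RmRERohAJEUiWKuBR4qqh2WuhDMSmohiJWVVZ3MQalMBRkIBR5l0NWe5UzMnmHdCNnZmZUM0qzEVZAA0eGMCeIiGVUWKmHYzaIh4dlU3lyE2YhU2txAomHiIdlm6l2VFiph5dUNJZTJGUkRcoQJVRGq6hXu7l2VHmYZ2QzR3RFRXRFW7QDWHZ63IVKy7qYZoiHZ1RWd1RFRVRminEVnv3d6URqzKp2eIiHZlZ3dlVTWHZndlIlz/7e11Z6zZdEZ3h1RWZ2ZmZWmYd2d1EpyqmbpmeKu6hURnhjRWZ3ZmZZh3d3iFN7gyI3lVV82ZYiVGZDRWd3d2VYd3d3iarKdzApkzSN11IEVEREVnd4h2Zoh3d4mbu7zZeMgjWbpTJVRUREZ3eHdnd5dmeKupd5vdyqdWeZdmiDRlRFZ3d3dnd4dnirunVYzcu5eImIZ4lSVmVVd3d3d3h3d3iIh2aM6Im6eamId2ZVd2ZniHeIiIh3d4h1Roq8g4iZmJdnhkVmaJl4mHiIiIdneJqXaJmnJqh4mHVYlUQ0V4irmImZmHV4iaqZmIlzSXZmeFRYc0MSNEe5mqqqmHaZmZmHiHdEiDIQNBNmQ0ICQxVlirq6iHeXiZhVd0QmlRADQAIgEyAUICQ0aJq5iHmGiYU1ZERJcRR2EAAAAAAyAGd3iImYiat3ZVEUMkSKMGhiABAAACNlWJmauYdmeJllMQA1MkaUE3YxEUEoqpmoh3iauGZVVnZZhUjLhndRFVMAE0O/2WUxEkV2VWZmd4ZNvN/7m6dVV2RFV3vtgxABNGmWM1VXeIUrz//Ky5qneJmarLy4UzJImt3JZlV4iHM9/+y6d86Xqqu7uXh0ITV4isu4hmmpmFNv/IdSfflazLqYdWh0ESRWaKl2V6q7lkafxEVs/6NsqIdlVpljETRmeJh3aaq6dnqrZb3//XN5VWZVZ4VDI0Z3mYdoeJmHdpqYav27uVJlVmZWZlRCNWd4iGd3h3dmZpqYe6MTQxE0VmZmZmZDRnZ3d3iHmamHZ6moqhABAAAlZmZmZ3ZVZmZ3iIiGnLqZeKmqkgFDIQFGZnZnZ3VWZmd4iId3eYiqmrupMXqWRCNmdmZmZ2VmaIiIiambh1eZnMuHOO6VRDVmZmZUZ2VneIiHi8vOlVZ6vsmA=="/>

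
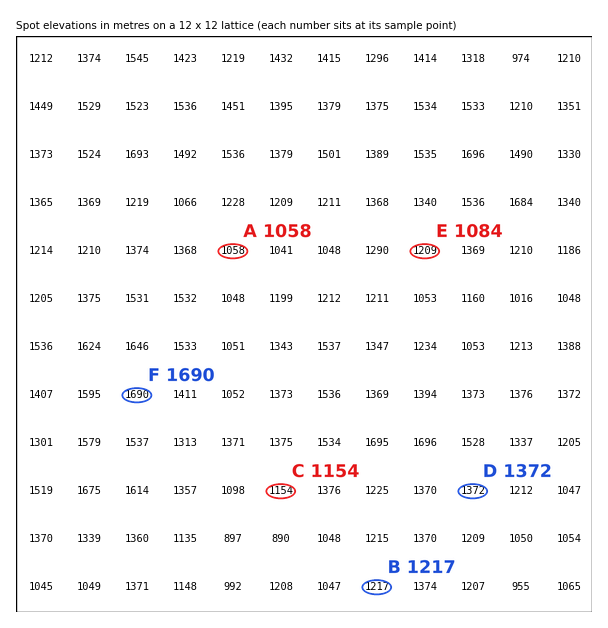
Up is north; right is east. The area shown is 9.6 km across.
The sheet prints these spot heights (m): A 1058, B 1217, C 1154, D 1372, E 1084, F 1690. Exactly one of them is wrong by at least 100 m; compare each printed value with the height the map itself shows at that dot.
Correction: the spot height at E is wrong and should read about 1209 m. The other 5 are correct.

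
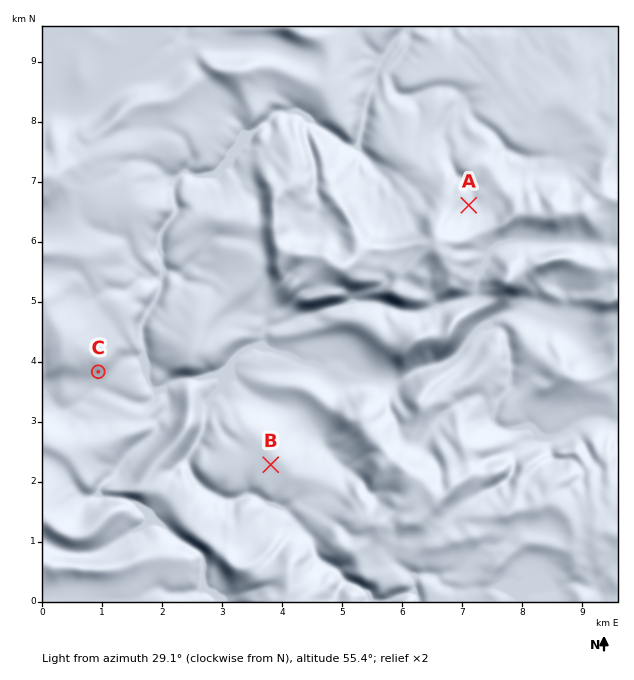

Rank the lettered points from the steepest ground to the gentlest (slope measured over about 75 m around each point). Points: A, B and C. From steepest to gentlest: C A B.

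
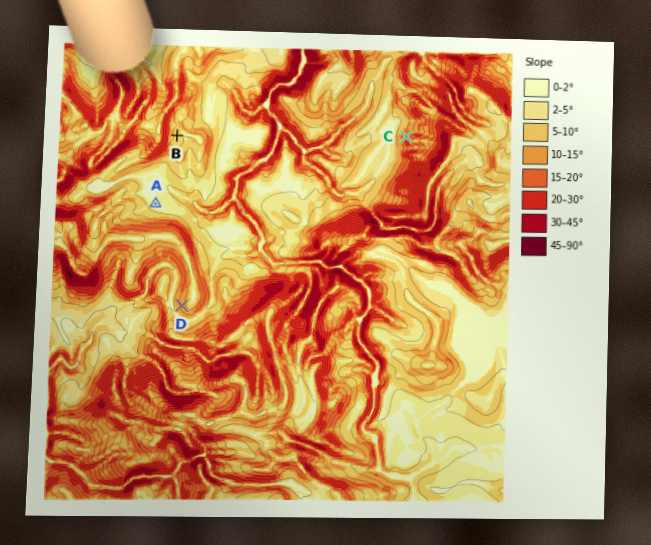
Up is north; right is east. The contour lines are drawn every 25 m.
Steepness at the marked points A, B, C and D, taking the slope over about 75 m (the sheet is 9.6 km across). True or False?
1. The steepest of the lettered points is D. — False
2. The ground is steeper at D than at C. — False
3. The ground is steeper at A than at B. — False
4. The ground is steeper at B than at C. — False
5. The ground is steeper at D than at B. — True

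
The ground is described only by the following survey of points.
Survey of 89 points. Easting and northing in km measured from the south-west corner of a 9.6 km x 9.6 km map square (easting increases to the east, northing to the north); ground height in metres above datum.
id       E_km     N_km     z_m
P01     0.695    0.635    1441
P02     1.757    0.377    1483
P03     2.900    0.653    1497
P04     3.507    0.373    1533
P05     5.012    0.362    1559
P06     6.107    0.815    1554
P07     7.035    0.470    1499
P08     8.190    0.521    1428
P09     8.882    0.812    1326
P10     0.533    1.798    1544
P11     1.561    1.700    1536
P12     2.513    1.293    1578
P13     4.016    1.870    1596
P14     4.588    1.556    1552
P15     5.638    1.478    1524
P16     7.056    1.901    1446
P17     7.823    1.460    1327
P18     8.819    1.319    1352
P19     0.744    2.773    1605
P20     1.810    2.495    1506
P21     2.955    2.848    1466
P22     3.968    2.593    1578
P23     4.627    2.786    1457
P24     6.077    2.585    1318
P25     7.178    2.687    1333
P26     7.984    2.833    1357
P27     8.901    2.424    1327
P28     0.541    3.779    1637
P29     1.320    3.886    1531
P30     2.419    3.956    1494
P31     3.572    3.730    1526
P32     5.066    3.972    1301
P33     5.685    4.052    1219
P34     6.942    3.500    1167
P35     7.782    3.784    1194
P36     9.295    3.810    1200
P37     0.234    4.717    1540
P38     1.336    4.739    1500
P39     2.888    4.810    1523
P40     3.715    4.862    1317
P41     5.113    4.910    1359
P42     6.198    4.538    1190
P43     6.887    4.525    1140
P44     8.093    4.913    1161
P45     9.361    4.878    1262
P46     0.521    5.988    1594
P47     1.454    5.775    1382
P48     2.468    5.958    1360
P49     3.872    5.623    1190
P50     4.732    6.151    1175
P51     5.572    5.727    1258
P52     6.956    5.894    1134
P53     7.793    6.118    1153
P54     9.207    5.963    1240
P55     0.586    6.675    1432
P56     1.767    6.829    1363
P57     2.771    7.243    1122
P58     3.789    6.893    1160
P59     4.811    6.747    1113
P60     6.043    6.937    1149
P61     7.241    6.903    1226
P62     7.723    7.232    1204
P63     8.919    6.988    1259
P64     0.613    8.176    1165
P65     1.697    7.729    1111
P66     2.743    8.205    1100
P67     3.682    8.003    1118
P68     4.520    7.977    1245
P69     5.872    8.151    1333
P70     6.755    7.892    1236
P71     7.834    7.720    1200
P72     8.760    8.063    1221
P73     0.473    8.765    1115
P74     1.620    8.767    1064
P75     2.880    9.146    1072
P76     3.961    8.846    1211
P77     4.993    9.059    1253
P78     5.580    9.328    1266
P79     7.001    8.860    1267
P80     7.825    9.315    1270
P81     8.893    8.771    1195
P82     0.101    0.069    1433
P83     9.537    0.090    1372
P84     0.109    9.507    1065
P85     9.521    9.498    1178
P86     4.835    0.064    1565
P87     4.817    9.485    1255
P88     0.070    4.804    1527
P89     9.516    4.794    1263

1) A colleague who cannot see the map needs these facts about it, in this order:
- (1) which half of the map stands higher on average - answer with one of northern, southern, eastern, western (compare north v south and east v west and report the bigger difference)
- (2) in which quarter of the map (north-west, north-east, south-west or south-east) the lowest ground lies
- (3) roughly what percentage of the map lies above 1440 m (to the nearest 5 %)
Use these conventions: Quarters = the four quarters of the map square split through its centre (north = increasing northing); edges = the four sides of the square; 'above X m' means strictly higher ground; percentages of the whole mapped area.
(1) The southern half stands higher on average than the northern half.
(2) The lowest ground is in the north-west quarter.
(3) Roughly 30 % of the ground is higher than 1440 m.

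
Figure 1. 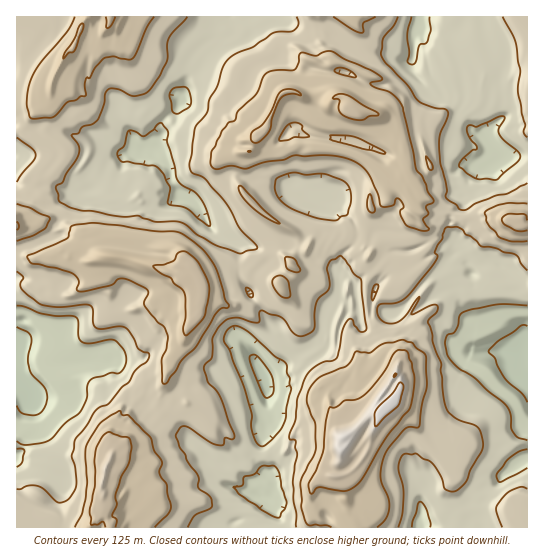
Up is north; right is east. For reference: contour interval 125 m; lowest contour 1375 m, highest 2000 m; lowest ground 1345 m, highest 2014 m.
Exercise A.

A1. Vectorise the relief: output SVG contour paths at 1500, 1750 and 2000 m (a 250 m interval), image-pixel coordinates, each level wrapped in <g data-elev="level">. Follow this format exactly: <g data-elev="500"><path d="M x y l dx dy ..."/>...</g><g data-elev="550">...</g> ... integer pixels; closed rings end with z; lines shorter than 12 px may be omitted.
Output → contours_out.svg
<g data-elev="1500"><path d="M412 527l6-23 3-2 6 8 4 13-1 4"/><path d="M274 517l-26-16-9-7-6-7 9-1 2-9 10-3 6-7 3-1 11 0 3 3 10 33-2 7-4 4-1 4-2 1z"/><path d="M527 468l-26 14-3-1-1-3 1-5 10-14 10-7 9-3"/><path d="M17 449l5 0 3 2-3 11-5 5"/><path d="M261 446l-5-4-4-9-1-8 1-11-8-28-14-35-6-10 2-10 8-5 5 1 9 4 26 25 11 6 2 4 0 7 3 5 0 7 1 4-4 17-2 16-4 8-9 9-7 7z"/><path d="M527 440l-9-2-5-7-2-4 0-13-6-10-18-14-12-12-14-8-10-9-4-6-2-12 2-8 6-2 3-3 3-14 4-4 35-8 29 1"/><path d="M17 306l9 1 16 7 13 2 20 1 3 4 0 14 3 6 8 2 20-3 5 0 9 9 3 10-1 8-6 6-9 0-16 5-4 2-3 6-1 13-5 12-16 12-14 16-9 4-16 2-5-1-4-3"/><path d="M209 226l-23-18-18-5 2-16-6-13-7-7-3-1-33-5-3-4-1-4 7-7 5-15 5 0 8 5 3 0 8-6 5-6 4-1 6 8-1 11 7 23 3 14 4 6 14 8 7 8 8 21 0 4z"/><path d="M491 179l-16-1-15-11-1-2 6-8 8-7 4-1 0-3-9-12-1-5 1-3 3-1 6 2 21-10 5-1 2 2-6 11 0 5 5 7 14 10 2 6-3 5-19 17z"/><path d="M174 113l-2-3-2-17 5-5 11-1 4 7 1 11-2 3-10 5z"/><path d="M430 17l1 13-3 11-2 2-7 2-3 16-3 4-4-2-2-2 2-8-2-20 5-16"/></g><g data-elev="1750"><path d="M155 527l12-12 4-8-4-13 0-9-8-12 3-11-8-11-4-14-21-22-7 0-3-4-19 12-14 23-1 11 2 25-1 16-4 16-7 13"/><path d="M377 527l9-9 3-9 0-10-8-21 0-11 3-10 5-10 16-18 4-2 8 1 2-2 3-20 5-19-1-32-9-7-4-5-10-3-19 3-14 10-15-1-8 13-27 12-6 5-6 9-1 11 8 21 1 24-3 10-12 24 0 26 4 13 3 5 18 0 5 2"/><path d="M163 383l2 1 2-2 14-21 15-14 21-34 4-4 6-1 2-2-4-7-10-32-13-18-17-14-8-3-23-1-33-6-30-2-19 3-5 12-39 17-1 3 5 5 25 5 17 6 5 7-2 8 2 2 6 0 25-5 8-7 4-1 8 2 17 10 1 4-4 7 0 4 13 17 7 5 4 10-2 12-4 10z"/><path d="M282 297l7 1 1-5-2-12-5-5-4-1-5 3-2 5 3 7z"/><path d="M292 271l6 1 2-1 0-2-5-10-9-2-1 2 1 8z"/><path d="M17 241l17-6 11-6 5-11-20-10-13-4"/><path d="M419 230l6 1 4-1-6-11 5-5-2-8 7-3 1-2-6-10-6-14-6-8-3-19-11-45-12-13-19-7-1-2 2-1 10-3-3-4-8-5-26-11-12-7-7-1-11 5-14-3-2 2-1 8-4 7-19 0-9 4-3 4-7 16-18 17-3 10-6 1-6 8-11 21-1 14 2 3 4 1 14-3 15 3 17-7 20-2 12-5 36 1 20 4 10 5 8 9 9 20 3 12 4 1 8-2 4-7 2 1 5 7-4 7 5 10 4 4z"/><path d="M277 223l3 0-16-13-22-23-3-1 2 8 8 11 13 10z"/><path d="M372 213l3-2 0-2-5-15-3 5 0 7 2 5z"/><path d="M527 204l-17-1-11 2-12 5-2 3 2 10 12 14 12 4 16 0"/><path d="M430 170l3-1 0-3-7-10 1 9z"/><path d="M385 154l-52-13-3-2 0-4 17 1 10 2 25 12 4 3z"/><path d="M279 141l1-4 6-10 8-5 7 3 1 5 7 7-15 0-7 3z"/><path d="M351 77l-15-4-2-3 5-2 8 1 6 4 3 4z"/><path d="M75 17l-7 13-27 33-10 15-3 12-1 13 3 14 1 1 22-1 14-15 8-2 6-4 5-1-1-10 1-7 1-1 3 1 5-11 10-9 9-2 15 4 4-2 4-6 10-25 7-10"/><path d="M333 17l20 13 9 3 2-2-1-8 13-6"/></g><g data-elev="2000"><path d="M375 426l2 0 22-22 5-17-1-2-2-3-9 12-16 16-1 4z"/></g>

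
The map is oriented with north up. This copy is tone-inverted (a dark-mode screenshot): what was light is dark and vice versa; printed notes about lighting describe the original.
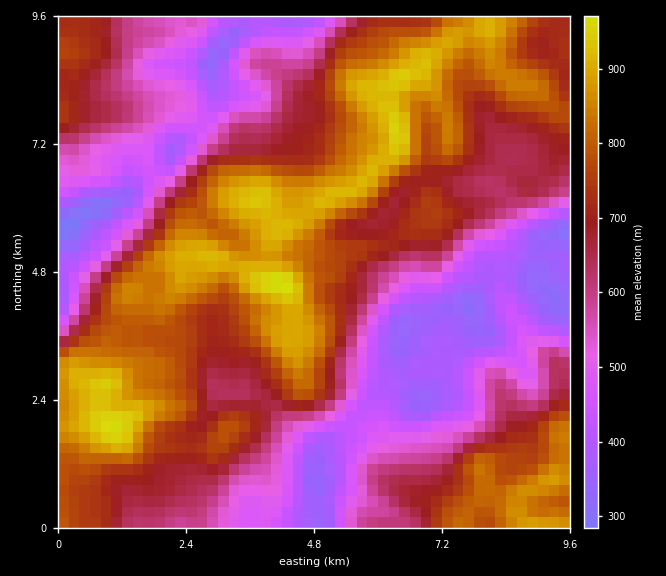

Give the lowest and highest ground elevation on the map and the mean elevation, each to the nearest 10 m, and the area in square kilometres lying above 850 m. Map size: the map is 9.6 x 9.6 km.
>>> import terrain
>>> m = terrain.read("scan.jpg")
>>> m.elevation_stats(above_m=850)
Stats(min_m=280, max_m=980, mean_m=660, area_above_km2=13.2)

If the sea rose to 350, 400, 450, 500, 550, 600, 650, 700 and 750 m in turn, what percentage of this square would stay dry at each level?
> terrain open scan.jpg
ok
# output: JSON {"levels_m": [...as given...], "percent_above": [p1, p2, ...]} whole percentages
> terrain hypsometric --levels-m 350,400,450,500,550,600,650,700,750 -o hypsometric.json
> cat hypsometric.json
{"levels_m": [350, 400, 450, 500, 550, 600, 650, 700, 750], "percent_above": [96, 89, 83, 77, 70, 64, 57, 47, 35]}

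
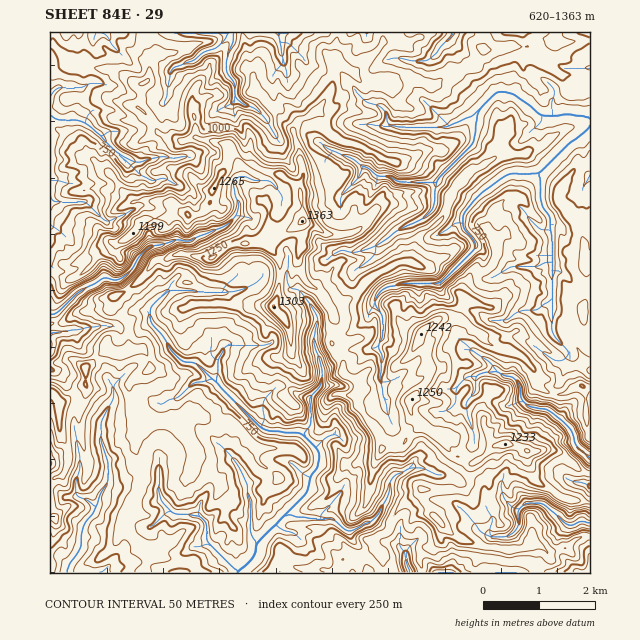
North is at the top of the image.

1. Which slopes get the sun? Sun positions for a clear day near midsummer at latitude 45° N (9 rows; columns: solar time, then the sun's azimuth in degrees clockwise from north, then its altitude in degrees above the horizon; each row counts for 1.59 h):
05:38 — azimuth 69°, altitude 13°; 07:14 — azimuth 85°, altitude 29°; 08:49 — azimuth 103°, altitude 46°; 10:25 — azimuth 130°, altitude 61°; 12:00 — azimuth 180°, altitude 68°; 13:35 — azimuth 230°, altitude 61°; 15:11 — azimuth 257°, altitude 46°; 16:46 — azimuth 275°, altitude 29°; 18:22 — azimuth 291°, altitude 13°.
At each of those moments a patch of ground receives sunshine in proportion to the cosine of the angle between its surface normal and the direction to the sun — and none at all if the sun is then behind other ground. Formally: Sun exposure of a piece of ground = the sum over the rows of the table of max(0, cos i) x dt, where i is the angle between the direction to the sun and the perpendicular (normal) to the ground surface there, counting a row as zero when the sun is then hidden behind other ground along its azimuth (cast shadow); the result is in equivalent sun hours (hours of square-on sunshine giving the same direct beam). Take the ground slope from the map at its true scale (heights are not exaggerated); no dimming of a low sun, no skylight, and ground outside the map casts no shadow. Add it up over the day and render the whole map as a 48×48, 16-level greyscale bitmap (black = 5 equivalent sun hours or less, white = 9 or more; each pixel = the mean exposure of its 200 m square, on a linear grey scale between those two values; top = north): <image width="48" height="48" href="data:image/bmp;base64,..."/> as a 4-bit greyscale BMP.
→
<image width="48" height="48" href="data:image/bmp;base64,Qk32BAAAAAAAAHYAAAAoAAAAMAAAADAAAAABAAQAAAAAAIAEAAATCwAAEwsAABAAAAAAAAAAAAAAABEREQAiIiIAMzMzAERERABVVVUAZmZmAHd3dwCIiIgAmZmZAKqqqgC7u7sAzMzMAN3d3QDu7u4A////AMzNzd3u7uyr7Yvu3c3u3tObms3u7u7MvM263d7u7arO7crcy93t7qa8y83Mu83bu93Kve7u7cy93cqqzcx67JvMyqunWdyYvdy7ze7d3cu93N293MdUXLzMzMzKcruWFcq5rO7rqHnOy83bqYeXNcy6zO7toalZqbvMq97bq7vO2r3czMy6c53cze7uowFndriMvM7avcre2L3bqL3Lxlzd3d7sqHVpqcucut3pzu3eyM7au83L2WzMze7tyqmpd7x9ut3pzu7tqt7pm5zLy3Rpve7tzNzMu5ycqd7s3u7snO2puYrLy5iM3d3MvNvds8ysmt7u7u3dzu7ch7t7q6qr3dvMq8q7FbzMm+7u7uze7rhlTKarrd273tvMqHeEFszcq97u7t7u60iry6m7vc3c3MnbaImAOszcut7u7u7upLyph6iqy93bu6rIl3UUndzcys7u3e3bWs3MQ6ed29zM3buphSRpvdrc277u682lvMzYI3iu7MnLq8i9xGiczVnMy77u7ZdqzdzLgxOdyty8zaiaYJ3KumyszMzt3LjM3d3MwwnMx93uzdpkN82rp7yp3d3cpWu8zN3MoSrcpK3evNyZvNq93Xpp3e7rarzL3KisgU7cd6ndvMqr25vb7aiZrNy4nc3M3cibgH7dtru9zdvdu8uc7rm6ecyZztzd3cqbon7bxc2Lzc2ZnKyd7pq7u9yr3dzM27qqs47chL2UndqquKud7sZ83t3avN3MzbqqZb3cZ8qIds3Mzduc7sgze93dmYmau5Wqes3ckTh5OMqr3d2c7spUAAu8u83d3MmrvMy7p0JTEZvLvNyc3sumZQCrqru9zLnNyr3Ge5hmcgzturyr3svMZ3ALp3mKvLnMu4nMdrzcySKd3cys7syc3aQAAzRph3rMu8mZpmq7zJNt3d2c7szap4hTMTEUi97dyYmZu1ermUSe7dur3s3dYlqIlodia77c2nmsq7g4uVjN3Ku83szJana83MuoOM7cuLu9y8uji4au3Mms7sp4uqut2nvcWd7curutrd3IXLh87cit7ty8zMlkU4rce83dy8xrirvKfMyVrLq+7du8zHhnaresm7zdqs2lghNIdsvLeb2t7d3d21eqy3eczNuFqsykV2irtH3M3N663czdtlqGdmuc7YU5mqVHi73cukjNu73bvczMdJm7uausyZiJeFeKqJm83Keu7N3du9zIe7zd2ap1WaabqquXiZiJm8q97avN3duJy83cuamHSXe63tqqqYiIurzN7d283u3dy83czMuYhVvLvu3cyau83d3My77u7t3d3czNzLzKNK3but3bqt3c3d7Ku93dzcq8y73uvLu5KtzMzM3M3e7d7d3t3u3N3t3czczMm6tzW93MzczN7u7t7u3d3dzN7u7t3bm8pmi0nd2s3M3d3Muqve7d3e3e3d7tzM3e2nN3i9x7vd7N3cu7e83t7u7u7u3c3N3dzcl6mruL3Lzdzt3cqM3t3u7u7tzNvM3t25idy5m8ury7vdzduqzcqr3d3A=="/>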